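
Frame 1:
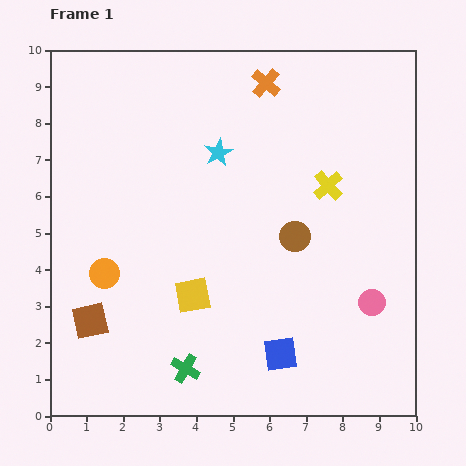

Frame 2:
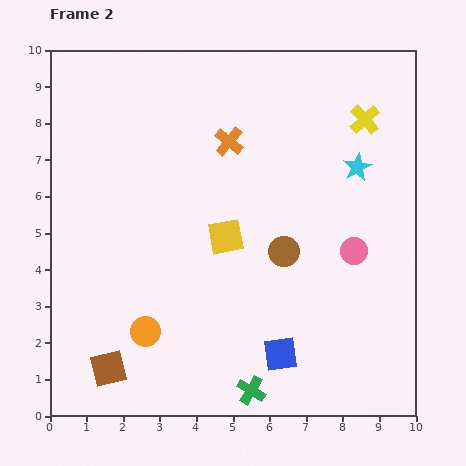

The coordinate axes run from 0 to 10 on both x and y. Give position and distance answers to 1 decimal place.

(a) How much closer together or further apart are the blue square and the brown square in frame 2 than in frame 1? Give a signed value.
-0.6

Distance in frame 1: 5.3. Distance in frame 2: 4.7.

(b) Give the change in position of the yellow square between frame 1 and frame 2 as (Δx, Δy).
(0.9, 1.6)

The yellow square was at (3.9, 3.3) in frame 1 and (4.8, 4.9) in frame 2.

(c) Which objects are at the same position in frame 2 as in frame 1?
the blue square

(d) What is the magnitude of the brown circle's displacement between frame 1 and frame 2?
0.5

The brown circle moved from (6.7, 4.9) to (6.4, 4.5), a distance of √(0.3² + 0.4²) ≈ 0.5.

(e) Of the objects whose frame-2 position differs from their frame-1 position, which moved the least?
the brown circle

(moved 0.5)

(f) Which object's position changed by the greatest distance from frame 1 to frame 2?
the cyan star

(moved 3.8; next 2.1)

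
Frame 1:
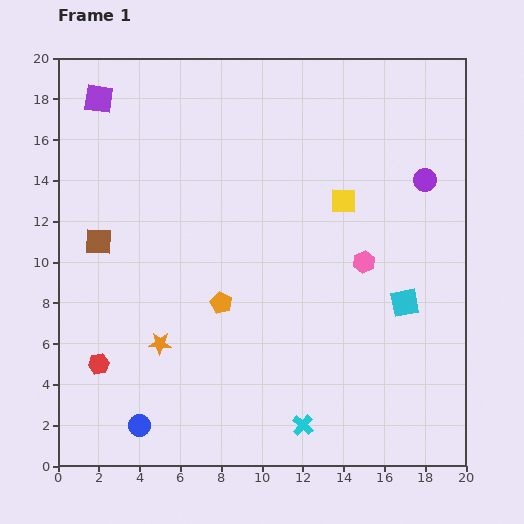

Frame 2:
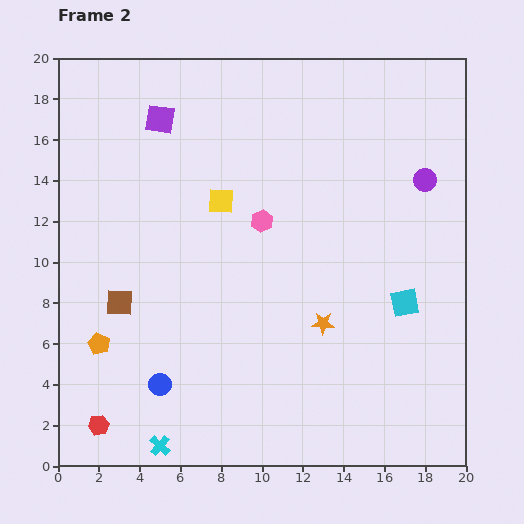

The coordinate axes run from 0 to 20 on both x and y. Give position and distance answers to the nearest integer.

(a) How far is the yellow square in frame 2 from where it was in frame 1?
6

The yellow square moved from (14, 13) to (8, 13), a distance of √(6² + 0²) ≈ 6.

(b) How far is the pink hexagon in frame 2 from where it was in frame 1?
5

The pink hexagon moved from (15, 10) to (10, 12), a distance of √(5² + 2²) ≈ 5.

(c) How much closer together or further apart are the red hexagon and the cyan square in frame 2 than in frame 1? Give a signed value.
+1

Distance in frame 1: 15. Distance in frame 2: 16.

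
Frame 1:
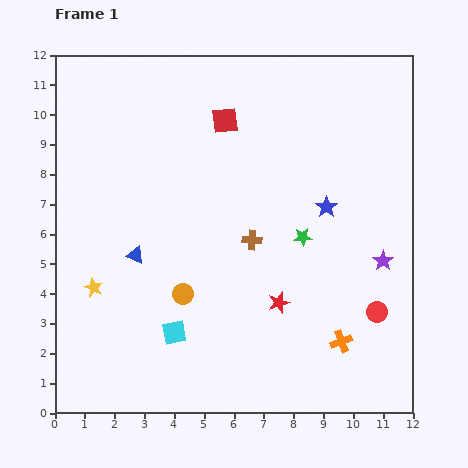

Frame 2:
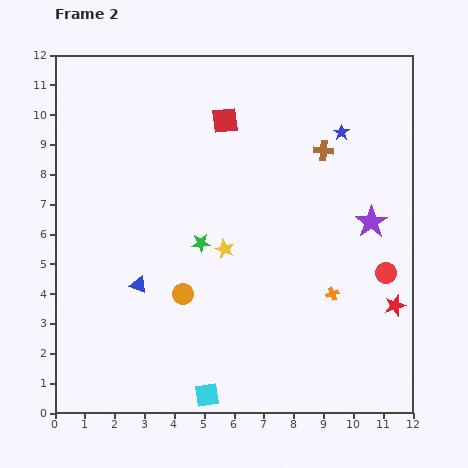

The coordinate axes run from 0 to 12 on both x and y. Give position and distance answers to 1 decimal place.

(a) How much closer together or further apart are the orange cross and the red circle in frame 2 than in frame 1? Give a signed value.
+0.3

Distance in frame 1: 1.6. Distance in frame 2: 1.9.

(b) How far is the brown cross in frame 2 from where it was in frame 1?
3.8

The brown cross moved from (6.6, 5.8) to (9.0, 8.8), a distance of √(2.4² + 3.0²) ≈ 3.8.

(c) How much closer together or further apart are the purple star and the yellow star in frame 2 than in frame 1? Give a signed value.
-4.7

Distance in frame 1: 9.7. Distance in frame 2: 5.0.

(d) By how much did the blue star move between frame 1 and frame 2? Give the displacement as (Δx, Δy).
(0.5, 2.5)

The blue star was at (9.1, 6.9) in frame 1 and (9.6, 9.4) in frame 2.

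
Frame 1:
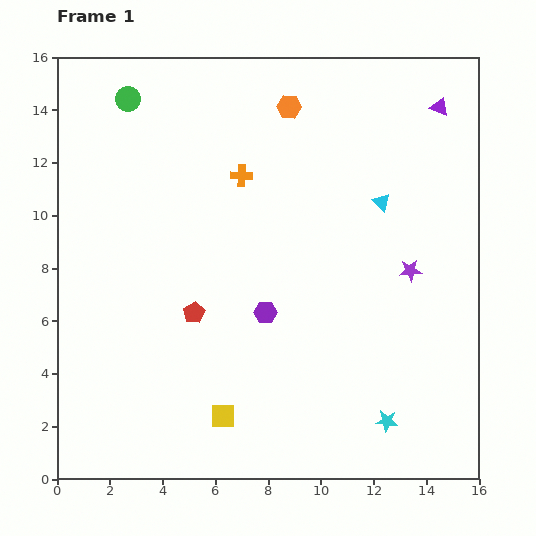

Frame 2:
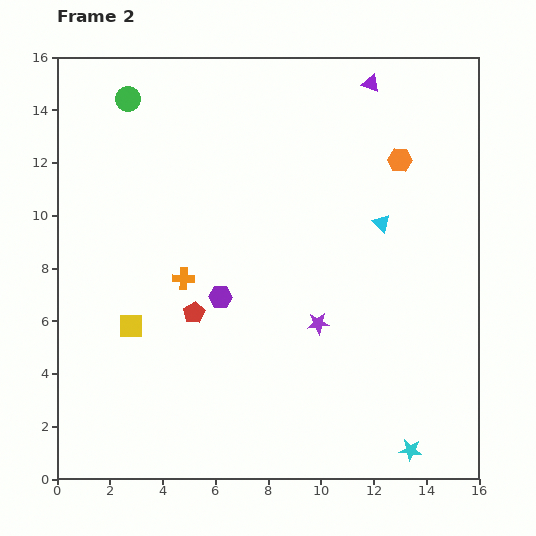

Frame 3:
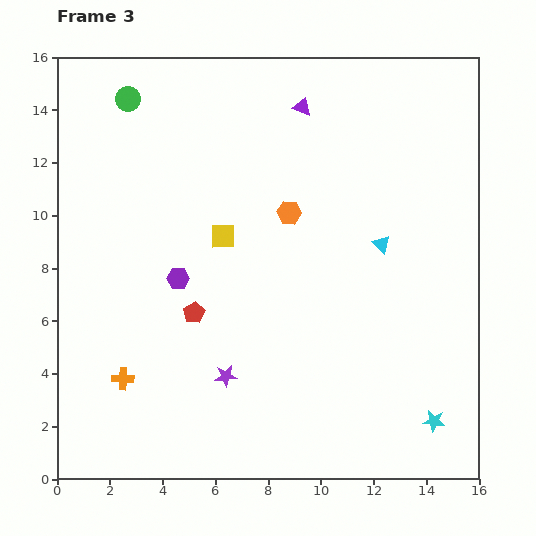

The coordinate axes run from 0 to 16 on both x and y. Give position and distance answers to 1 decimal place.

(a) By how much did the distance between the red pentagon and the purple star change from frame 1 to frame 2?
-3.7

Distance in frame 1: 8.4. Distance in frame 2: 4.7.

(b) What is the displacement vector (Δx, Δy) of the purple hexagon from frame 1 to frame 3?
(-3.3, 1.3)

The purple hexagon was at (7.9, 6.3) in frame 1 and (4.6, 7.6) in frame 3.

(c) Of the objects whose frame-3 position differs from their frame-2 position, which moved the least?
the cyan triangle

(moved 0.8)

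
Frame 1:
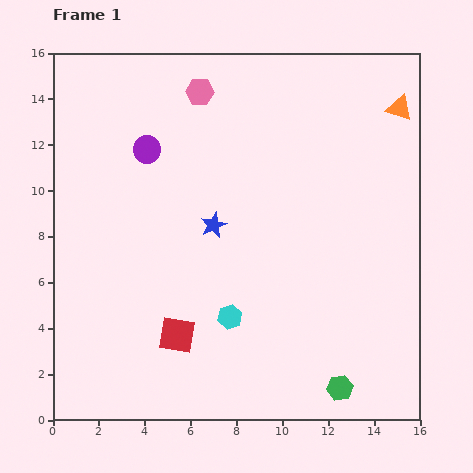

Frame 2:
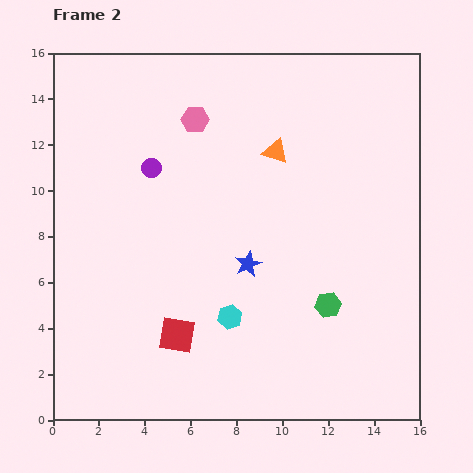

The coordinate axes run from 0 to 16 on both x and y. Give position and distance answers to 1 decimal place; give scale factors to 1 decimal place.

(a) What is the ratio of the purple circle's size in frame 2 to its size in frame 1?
0.7×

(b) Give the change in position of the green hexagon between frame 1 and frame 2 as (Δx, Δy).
(-0.5, 3.6)

The green hexagon was at (12.5, 1.4) in frame 1 and (12.0, 5.0) in frame 2.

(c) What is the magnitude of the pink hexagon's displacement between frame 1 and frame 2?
1.2

The pink hexagon moved from (6.4, 14.3) to (6.2, 13.1), a distance of √(0.2² + 1.2²) ≈ 1.2.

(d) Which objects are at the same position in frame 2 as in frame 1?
the red square, the cyan hexagon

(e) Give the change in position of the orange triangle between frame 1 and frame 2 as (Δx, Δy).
(-5.4, -1.9)

The orange triangle was at (15.1, 13.6) in frame 1 and (9.7, 11.7) in frame 2.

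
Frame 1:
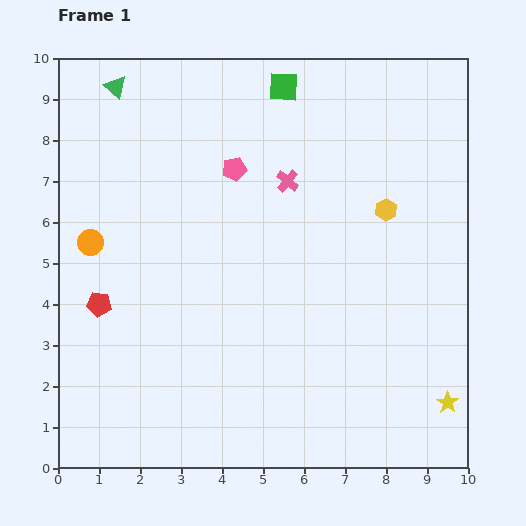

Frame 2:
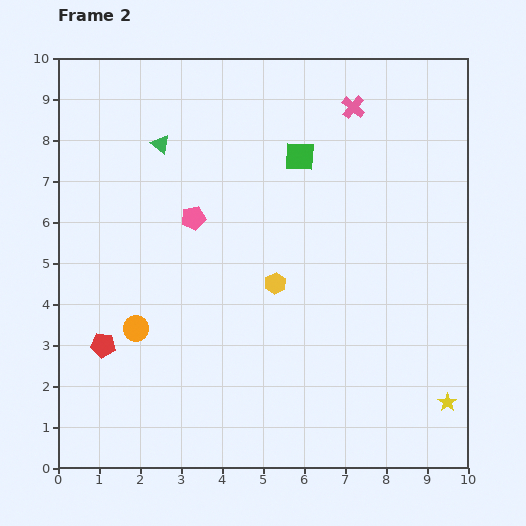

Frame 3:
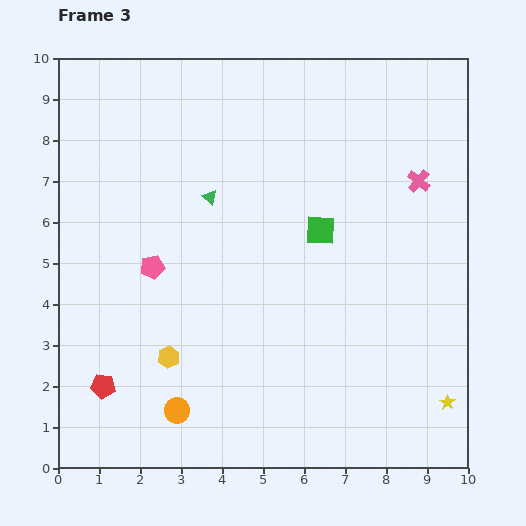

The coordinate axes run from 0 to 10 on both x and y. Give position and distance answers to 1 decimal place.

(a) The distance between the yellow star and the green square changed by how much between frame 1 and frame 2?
-1.7

Distance in frame 1: 8.7. Distance in frame 2: 7.0.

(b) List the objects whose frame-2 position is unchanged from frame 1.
the yellow star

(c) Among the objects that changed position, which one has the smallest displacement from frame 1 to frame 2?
the red pentagon

(moved 1.0)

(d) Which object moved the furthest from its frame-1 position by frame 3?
the yellow hexagon

(moved 6.4; next 4.6)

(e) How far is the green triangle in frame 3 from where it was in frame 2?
1.8

The green triangle moved from (2.5, 7.9) to (3.7, 6.6), a distance of √(1.2² + 1.3²) ≈ 1.8.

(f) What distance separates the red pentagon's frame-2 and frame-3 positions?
1.0

The red pentagon moved from (1.1, 3.0) to (1.1, 2.0), a distance of √(0.0² + 1.0²) ≈ 1.0.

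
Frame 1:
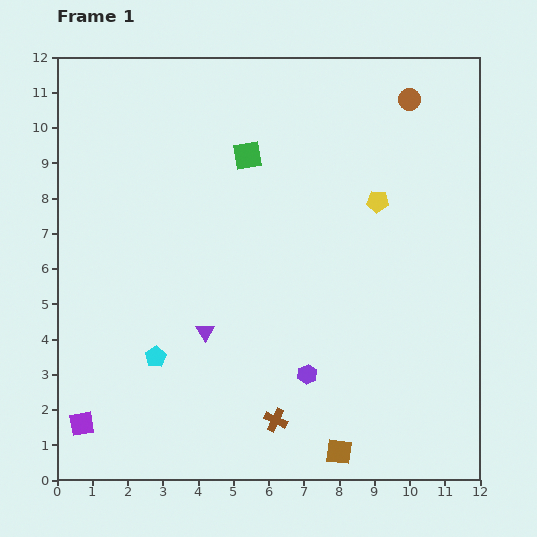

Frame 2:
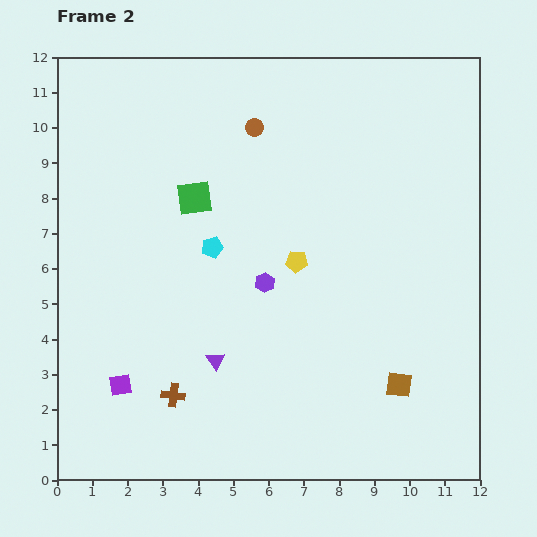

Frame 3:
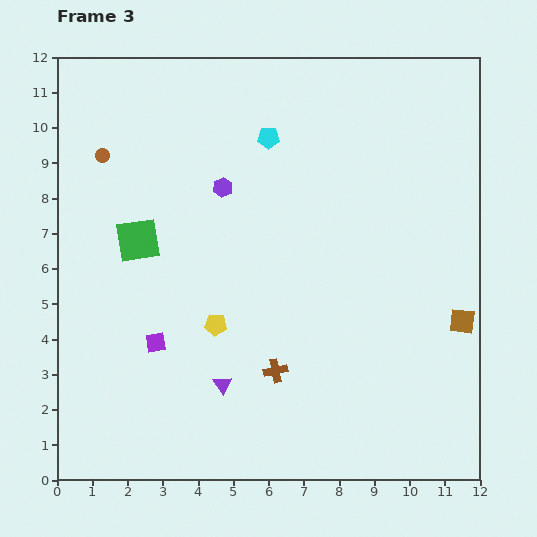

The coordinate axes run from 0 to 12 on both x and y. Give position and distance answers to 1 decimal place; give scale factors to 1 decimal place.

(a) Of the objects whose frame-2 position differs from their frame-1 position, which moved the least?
the purple triangle

(moved 0.9)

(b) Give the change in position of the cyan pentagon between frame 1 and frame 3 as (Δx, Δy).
(3.2, 6.2)

The cyan pentagon was at (2.8, 3.5) in frame 1 and (6.0, 9.7) in frame 3.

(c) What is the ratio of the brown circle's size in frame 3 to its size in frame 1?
0.6×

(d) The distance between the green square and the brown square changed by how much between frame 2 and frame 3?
+1.6

Distance in frame 2: 7.9. Distance in frame 3: 9.5.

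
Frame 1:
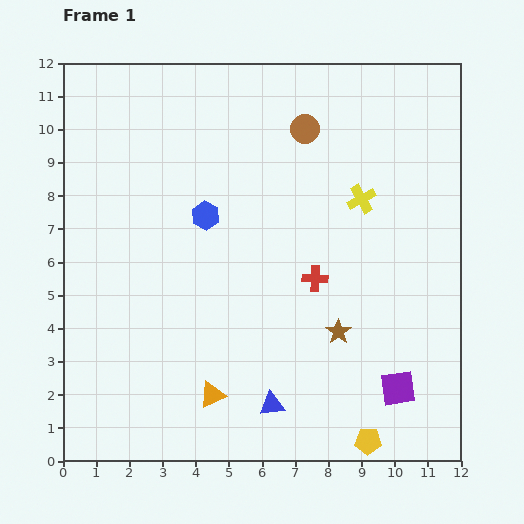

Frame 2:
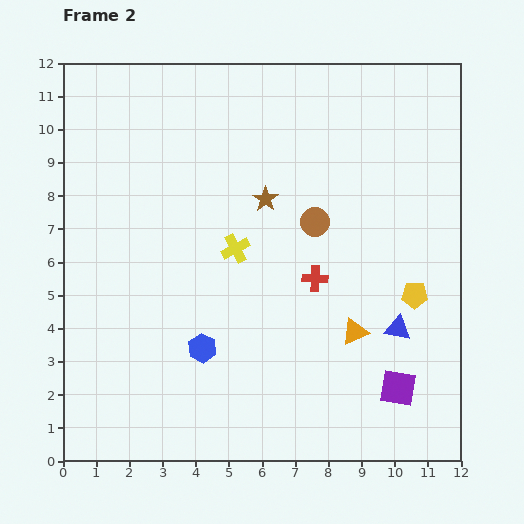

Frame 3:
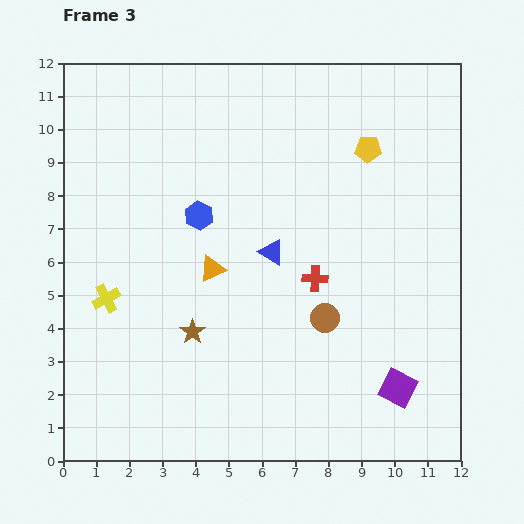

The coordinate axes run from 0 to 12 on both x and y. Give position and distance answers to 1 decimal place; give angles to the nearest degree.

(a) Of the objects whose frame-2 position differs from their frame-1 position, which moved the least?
the brown circle

(moved 2.8)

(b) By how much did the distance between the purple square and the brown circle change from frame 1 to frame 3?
-5.3

Distance in frame 1: 8.3. Distance in frame 3: 3.0.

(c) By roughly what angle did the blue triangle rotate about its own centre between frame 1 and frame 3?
38° clockwise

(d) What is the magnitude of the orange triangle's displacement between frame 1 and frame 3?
3.8

The orange triangle moved from (4.5, 2.0) to (4.5, 5.8), a distance of √(0.0² + 3.8²) ≈ 3.8.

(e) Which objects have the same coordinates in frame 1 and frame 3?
the purple square, the red cross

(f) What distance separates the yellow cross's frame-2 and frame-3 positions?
4.2

The yellow cross moved from (5.2, 6.4) to (1.3, 4.9), a distance of √(3.9² + 1.5²) ≈ 4.2.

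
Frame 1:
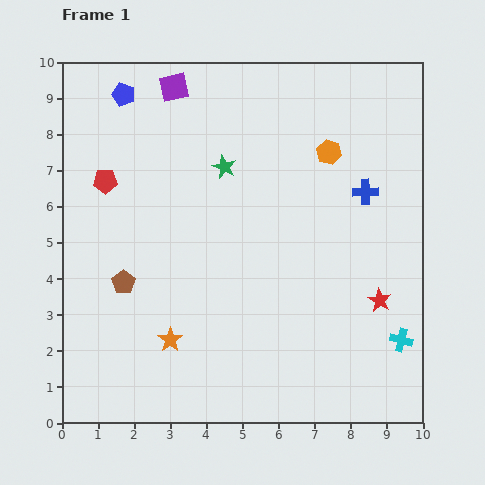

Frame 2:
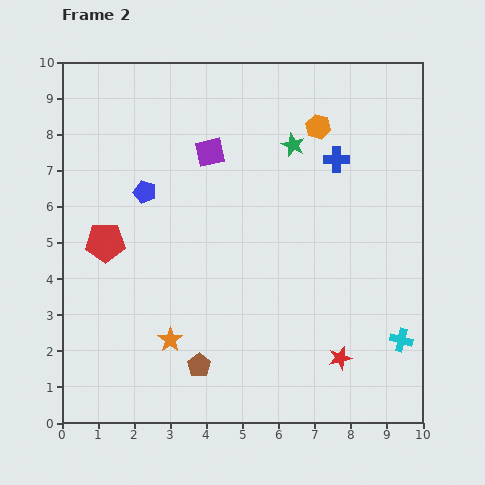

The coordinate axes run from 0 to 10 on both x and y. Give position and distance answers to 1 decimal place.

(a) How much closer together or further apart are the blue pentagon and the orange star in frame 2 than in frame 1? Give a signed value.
-2.7

Distance in frame 1: 6.9. Distance in frame 2: 4.2.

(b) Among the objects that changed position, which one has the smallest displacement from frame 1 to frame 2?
the orange hexagon

(moved 0.8)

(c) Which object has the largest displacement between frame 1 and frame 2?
the brown pentagon

(moved 3.1; next 2.8)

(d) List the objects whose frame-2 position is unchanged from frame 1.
the orange star, the cyan cross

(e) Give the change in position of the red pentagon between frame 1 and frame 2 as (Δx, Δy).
(0.0, -1.7)

The red pentagon was at (1.2, 6.7) in frame 1 and (1.2, 5.0) in frame 2.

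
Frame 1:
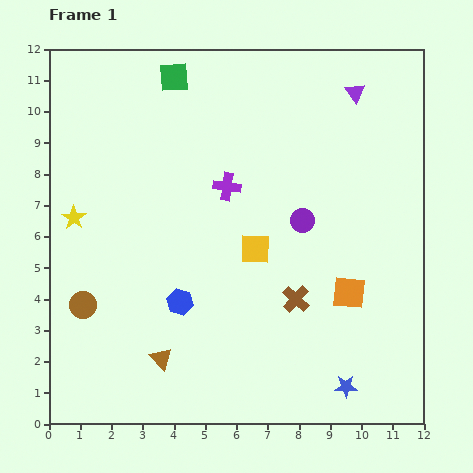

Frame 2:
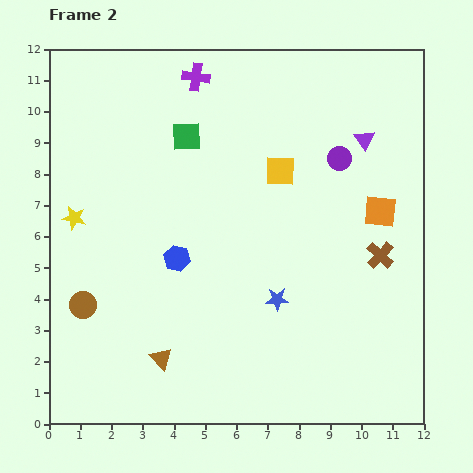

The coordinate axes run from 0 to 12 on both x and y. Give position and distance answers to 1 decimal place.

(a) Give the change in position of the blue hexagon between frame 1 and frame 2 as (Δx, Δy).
(-0.1, 1.4)

The blue hexagon was at (4.2, 3.9) in frame 1 and (4.1, 5.3) in frame 2.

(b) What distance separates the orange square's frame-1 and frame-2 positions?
2.8

The orange square moved from (9.6, 4.2) to (10.6, 6.8), a distance of √(1.0² + 2.6²) ≈ 2.8.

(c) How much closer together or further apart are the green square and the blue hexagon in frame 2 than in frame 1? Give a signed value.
-3.3

Distance in frame 1: 7.2. Distance in frame 2: 3.9.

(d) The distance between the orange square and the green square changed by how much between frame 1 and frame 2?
-2.3

Distance in frame 1: 8.9. Distance in frame 2: 6.6.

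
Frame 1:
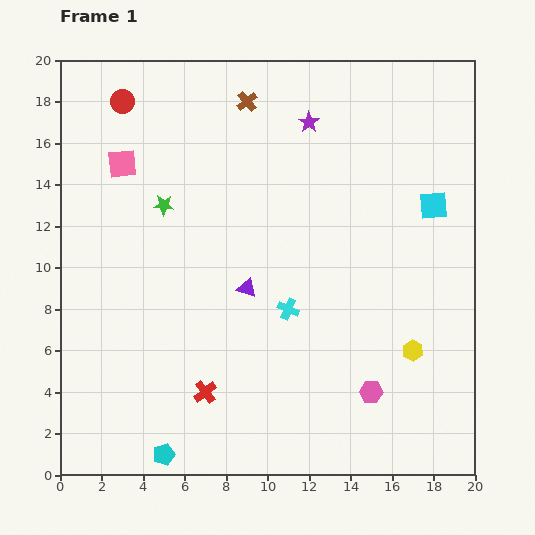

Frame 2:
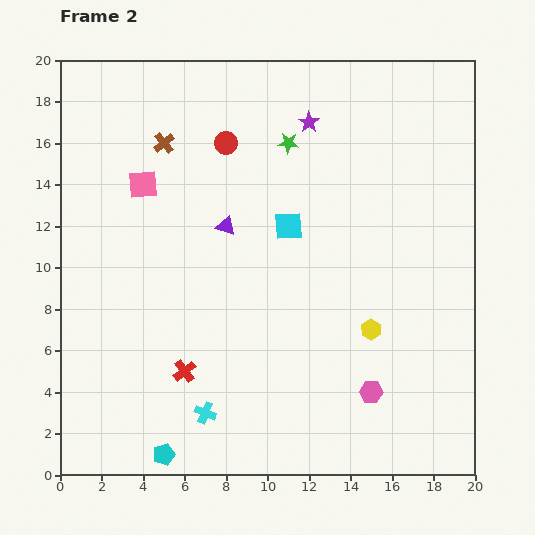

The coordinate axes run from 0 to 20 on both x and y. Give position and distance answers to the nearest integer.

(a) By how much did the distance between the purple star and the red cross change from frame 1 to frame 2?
-1

Distance in frame 1: 14. Distance in frame 2: 13.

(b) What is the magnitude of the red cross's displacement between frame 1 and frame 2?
1

The red cross moved from (7, 4) to (6, 5), a distance of √(1² + 1²) ≈ 1.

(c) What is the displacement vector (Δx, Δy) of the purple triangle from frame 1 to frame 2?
(-1, 3)

The purple triangle was at (9, 9) in frame 1 and (8, 12) in frame 2.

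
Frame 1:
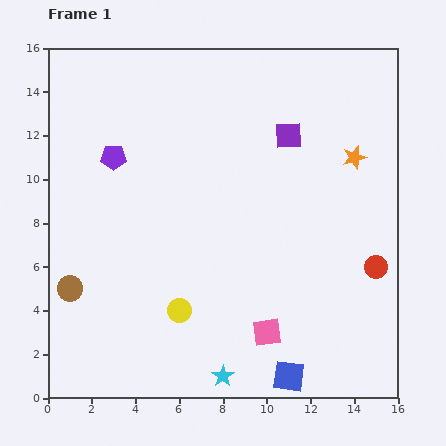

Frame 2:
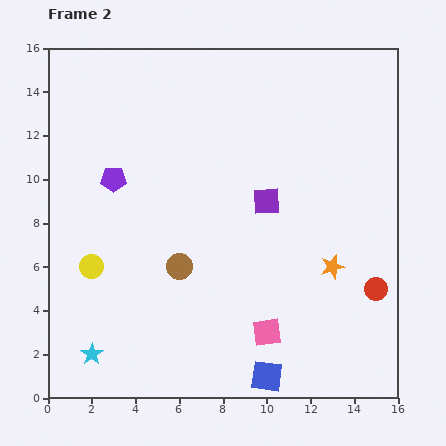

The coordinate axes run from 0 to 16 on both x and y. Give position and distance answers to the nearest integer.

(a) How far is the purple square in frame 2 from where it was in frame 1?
3

The purple square moved from (11, 12) to (10, 9), a distance of √(1² + 3²) ≈ 3.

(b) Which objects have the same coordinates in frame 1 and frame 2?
the pink square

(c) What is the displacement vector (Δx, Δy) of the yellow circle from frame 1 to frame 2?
(-4, 2)

The yellow circle was at (6, 4) in frame 1 and (2, 6) in frame 2.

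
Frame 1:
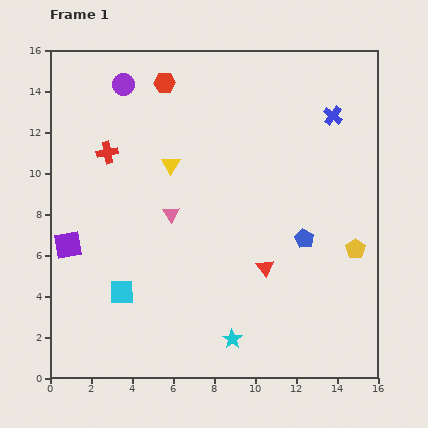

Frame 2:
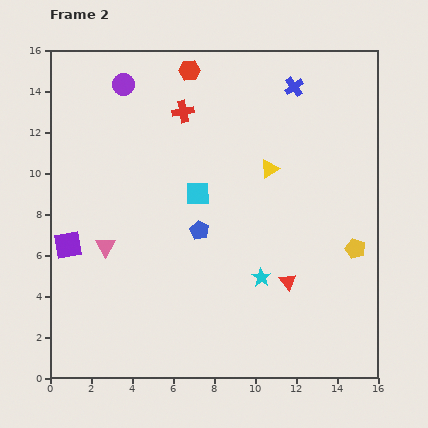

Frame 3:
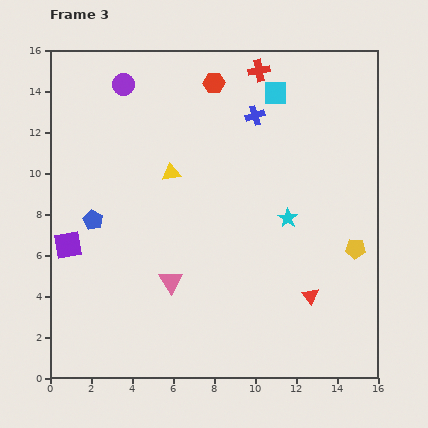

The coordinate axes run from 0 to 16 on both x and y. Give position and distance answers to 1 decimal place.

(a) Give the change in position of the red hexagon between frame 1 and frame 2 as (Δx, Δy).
(1.2, 0.6)

The red hexagon was at (5.6, 14.4) in frame 1 and (6.8, 15.0) in frame 2.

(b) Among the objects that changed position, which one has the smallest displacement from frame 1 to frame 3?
the yellow triangle

(moved 0.4)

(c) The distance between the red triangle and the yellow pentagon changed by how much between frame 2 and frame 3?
-0.5

Distance in frame 2: 3.7. Distance in frame 3: 3.2.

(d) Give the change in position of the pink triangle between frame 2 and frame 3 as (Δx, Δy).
(3.2, -1.7)

The pink triangle was at (2.7, 6.4) in frame 2 and (5.9, 4.7) in frame 3.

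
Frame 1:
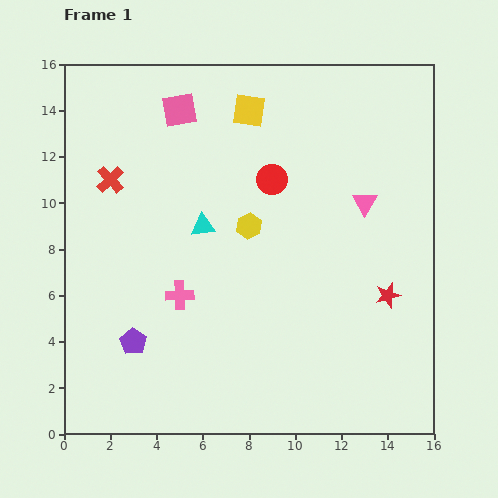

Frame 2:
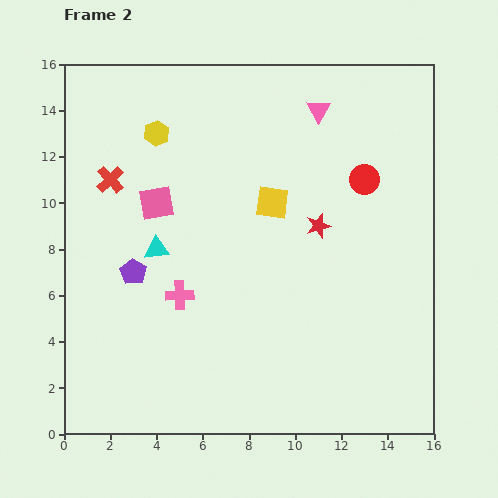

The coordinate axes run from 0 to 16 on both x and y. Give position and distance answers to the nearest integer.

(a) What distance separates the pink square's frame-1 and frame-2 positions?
4

The pink square moved from (5, 14) to (4, 10), a distance of √(1² + 4²) ≈ 4.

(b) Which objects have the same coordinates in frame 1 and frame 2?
the red cross, the pink cross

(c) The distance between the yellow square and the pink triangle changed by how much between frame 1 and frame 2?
-2

Distance in frame 1: 6. Distance in frame 2: 4.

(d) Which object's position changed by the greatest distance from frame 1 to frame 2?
the yellow hexagon

(moved 6; next 4)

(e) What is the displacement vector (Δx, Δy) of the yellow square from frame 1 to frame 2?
(1, -4)

The yellow square was at (8, 14) in frame 1 and (9, 10) in frame 2.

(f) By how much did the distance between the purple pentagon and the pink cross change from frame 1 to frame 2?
-1

Distance in frame 1: 3. Distance in frame 2: 2.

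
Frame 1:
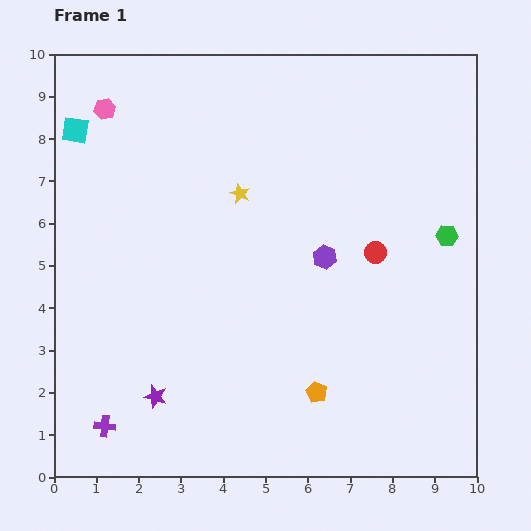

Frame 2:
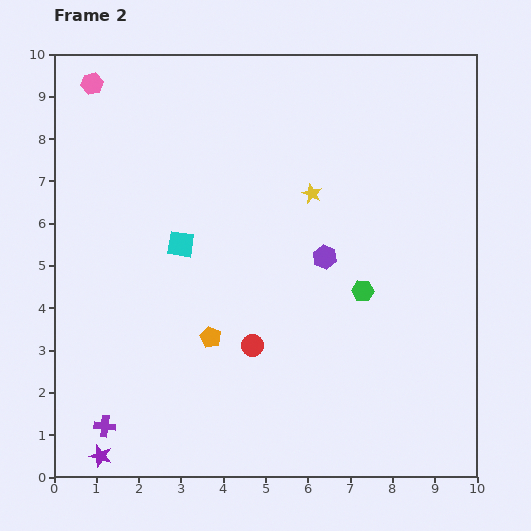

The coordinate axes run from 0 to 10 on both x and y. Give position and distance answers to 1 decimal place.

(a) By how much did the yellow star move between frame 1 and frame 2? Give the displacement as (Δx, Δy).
(1.7, 0.0)

The yellow star was at (4.4, 6.7) in frame 1 and (6.1, 6.7) in frame 2.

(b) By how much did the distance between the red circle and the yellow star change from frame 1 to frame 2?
+0.4

Distance in frame 1: 3.5. Distance in frame 2: 3.9.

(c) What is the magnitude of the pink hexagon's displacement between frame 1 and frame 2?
0.7

The pink hexagon moved from (1.2, 8.7) to (0.9, 9.3), a distance of √(0.3² + 0.6²) ≈ 0.7.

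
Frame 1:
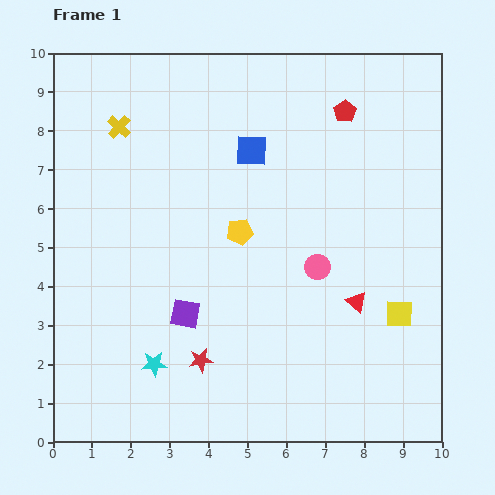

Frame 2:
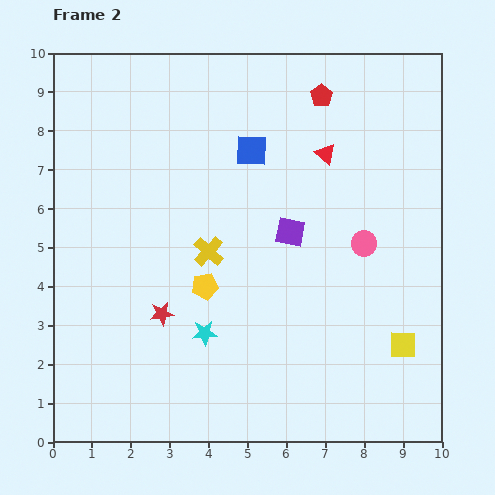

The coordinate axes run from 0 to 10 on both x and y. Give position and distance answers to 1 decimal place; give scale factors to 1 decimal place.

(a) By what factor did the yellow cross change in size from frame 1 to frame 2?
1.3×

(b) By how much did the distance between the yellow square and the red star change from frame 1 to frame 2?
+1.1

Distance in frame 1: 5.2. Distance in frame 2: 6.3.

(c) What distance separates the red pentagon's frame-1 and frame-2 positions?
0.7

The red pentagon moved from (7.5, 8.5) to (6.9, 8.9), a distance of √(0.6² + 0.4²) ≈ 0.7.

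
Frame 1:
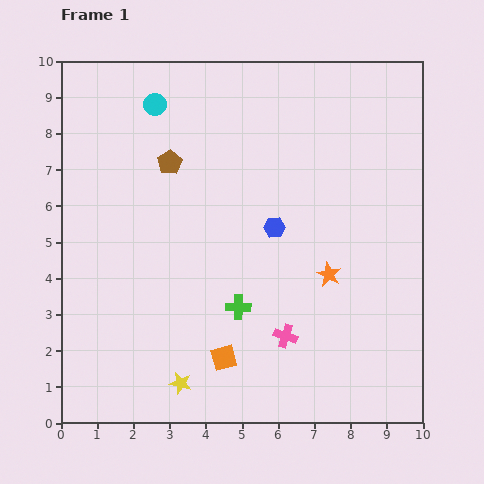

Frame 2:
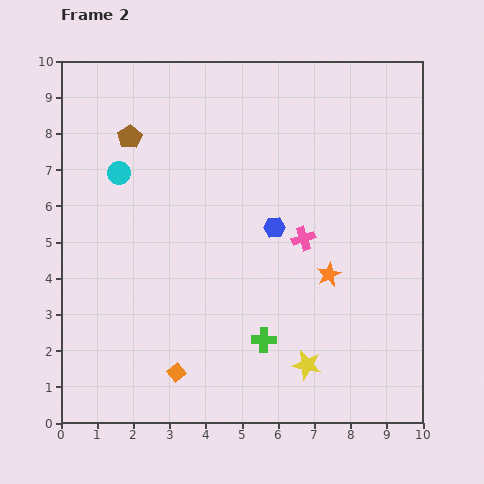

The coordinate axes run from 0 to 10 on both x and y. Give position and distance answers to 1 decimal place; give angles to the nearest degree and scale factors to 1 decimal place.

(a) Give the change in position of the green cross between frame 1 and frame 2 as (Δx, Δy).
(0.7, -0.9)

The green cross was at (4.9, 3.2) in frame 1 and (5.6, 2.3) in frame 2.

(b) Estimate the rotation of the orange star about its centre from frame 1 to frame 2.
18° clockwise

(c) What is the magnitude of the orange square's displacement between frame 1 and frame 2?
1.4

The orange square moved from (4.5, 1.8) to (3.2, 1.4), a distance of √(1.3² + 0.4²) ≈ 1.4.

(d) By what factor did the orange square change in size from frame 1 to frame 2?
0.7×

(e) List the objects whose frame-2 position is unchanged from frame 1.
the blue hexagon, the orange star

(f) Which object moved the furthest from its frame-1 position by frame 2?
the yellow star

(moved 3.5; next 2.7)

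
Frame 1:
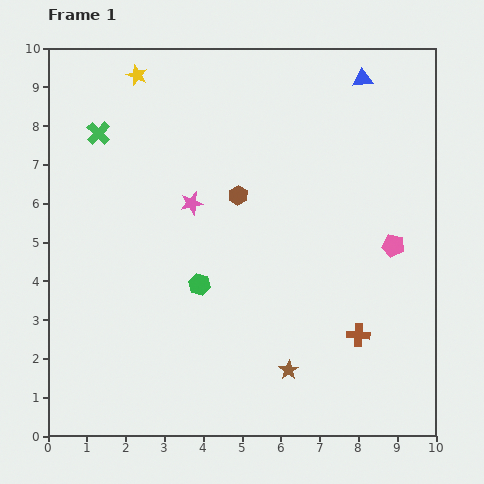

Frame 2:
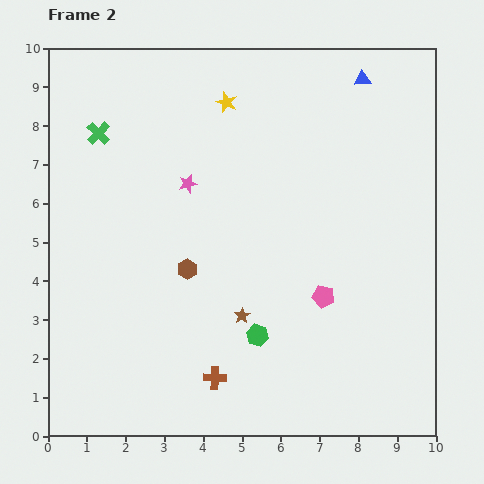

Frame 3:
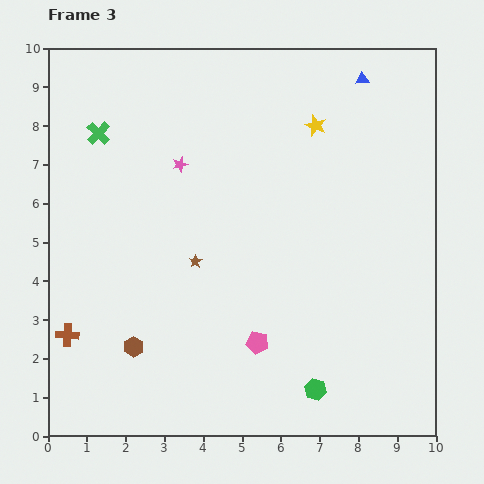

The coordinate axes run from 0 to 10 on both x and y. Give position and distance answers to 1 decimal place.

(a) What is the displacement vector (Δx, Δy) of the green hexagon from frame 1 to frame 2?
(1.5, -1.3)

The green hexagon was at (3.9, 3.9) in frame 1 and (5.4, 2.6) in frame 2.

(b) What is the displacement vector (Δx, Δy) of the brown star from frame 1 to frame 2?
(-1.2, 1.4)

The brown star was at (6.2, 1.7) in frame 1 and (5.0, 3.1) in frame 2.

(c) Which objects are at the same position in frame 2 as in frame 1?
the green cross, the blue triangle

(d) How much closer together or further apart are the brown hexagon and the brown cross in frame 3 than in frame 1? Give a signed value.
-3.1

Distance in frame 1: 4.8. Distance in frame 3: 1.7.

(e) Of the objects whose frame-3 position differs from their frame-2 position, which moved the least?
the pink star

(moved 0.5)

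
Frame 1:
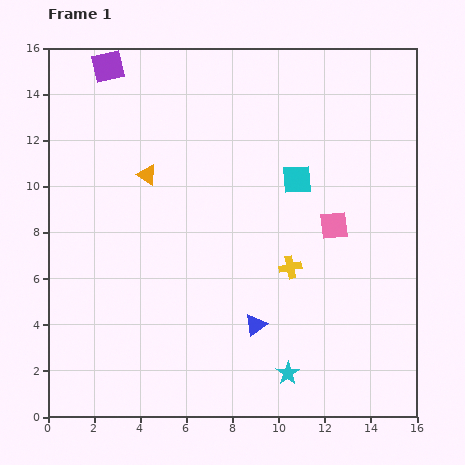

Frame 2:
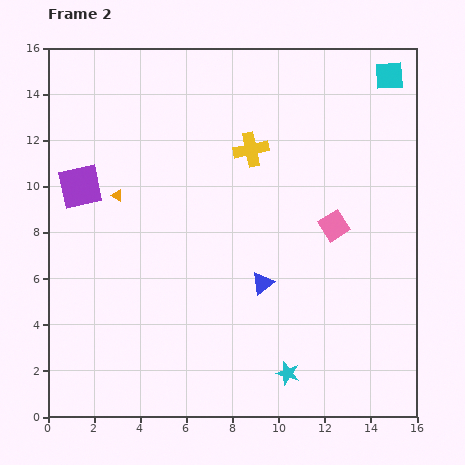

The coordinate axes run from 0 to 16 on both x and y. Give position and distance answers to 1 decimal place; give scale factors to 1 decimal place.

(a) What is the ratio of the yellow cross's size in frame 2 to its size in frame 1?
1.5×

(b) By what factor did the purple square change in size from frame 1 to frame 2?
1.3×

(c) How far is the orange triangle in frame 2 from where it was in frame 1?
1.6

The orange triangle moved from (4.3, 10.5) to (3.0, 9.6), a distance of √(1.3² + 0.9²) ≈ 1.6.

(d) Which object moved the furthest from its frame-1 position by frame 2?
the cyan square

(moved 6.0; next 5.4)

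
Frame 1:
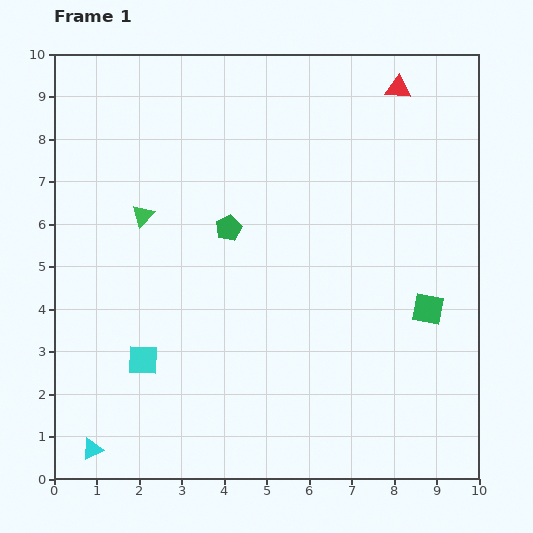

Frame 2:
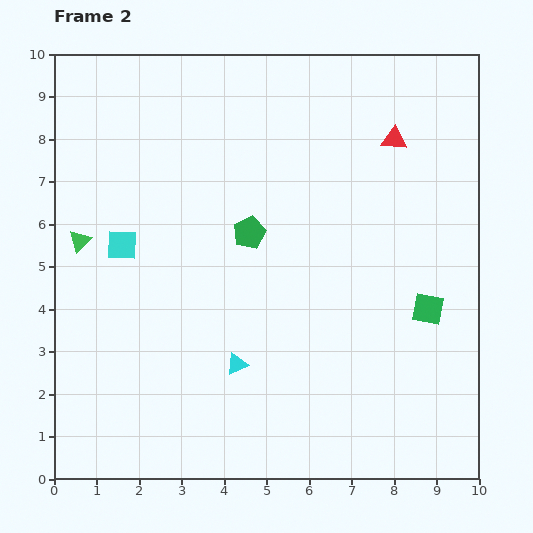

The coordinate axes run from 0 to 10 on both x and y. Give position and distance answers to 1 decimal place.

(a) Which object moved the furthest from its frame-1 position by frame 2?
the cyan triangle

(moved 3.9; next 2.7)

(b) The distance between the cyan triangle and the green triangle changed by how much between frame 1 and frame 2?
-0.9

Distance in frame 1: 5.6. Distance in frame 2: 4.7.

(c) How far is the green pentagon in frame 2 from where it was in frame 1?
0.5

The green pentagon moved from (4.1, 5.9) to (4.6, 5.8), a distance of √(0.5² + 0.1²) ≈ 0.5.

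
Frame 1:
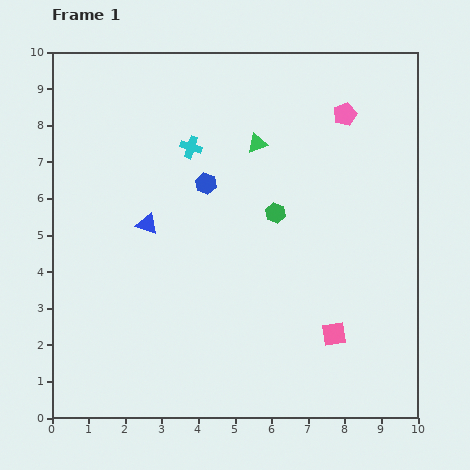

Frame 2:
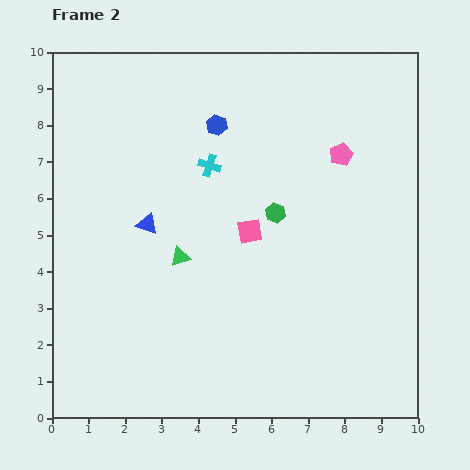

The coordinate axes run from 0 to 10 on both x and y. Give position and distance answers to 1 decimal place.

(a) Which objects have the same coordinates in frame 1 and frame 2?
the blue triangle, the green hexagon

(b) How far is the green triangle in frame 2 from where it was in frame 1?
3.7

The green triangle moved from (5.6, 7.5) to (3.5, 4.4), a distance of √(2.1² + 3.1²) ≈ 3.7.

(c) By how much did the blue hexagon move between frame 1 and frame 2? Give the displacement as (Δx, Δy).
(0.3, 1.6)

The blue hexagon was at (4.2, 6.4) in frame 1 and (4.5, 8.0) in frame 2.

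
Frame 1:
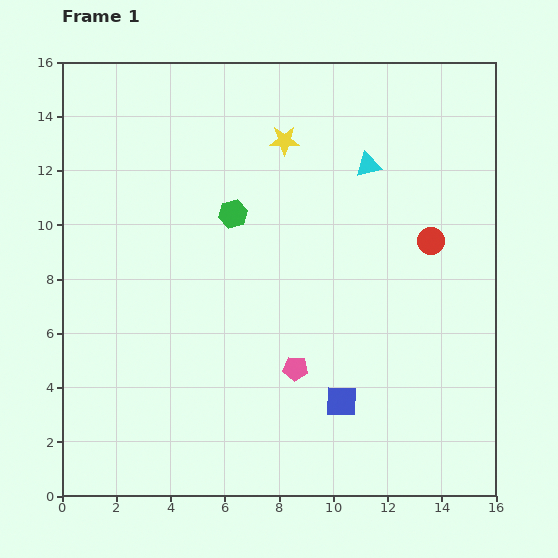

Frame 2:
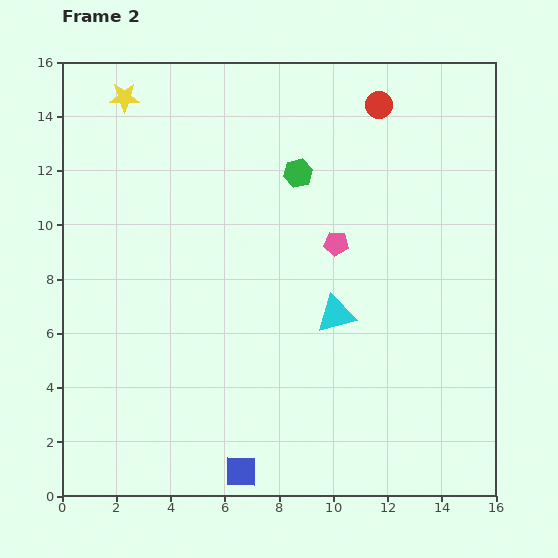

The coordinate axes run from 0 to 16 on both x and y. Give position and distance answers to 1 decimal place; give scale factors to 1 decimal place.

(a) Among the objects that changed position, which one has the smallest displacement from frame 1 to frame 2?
the green hexagon

(moved 2.8)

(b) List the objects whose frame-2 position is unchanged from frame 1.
none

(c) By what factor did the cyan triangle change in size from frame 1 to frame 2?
1.5×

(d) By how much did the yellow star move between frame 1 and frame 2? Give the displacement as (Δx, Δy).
(-5.9, 1.6)

The yellow star was at (8.2, 13.1) in frame 1 and (2.3, 14.7) in frame 2.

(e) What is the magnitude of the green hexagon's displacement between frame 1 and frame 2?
2.8

The green hexagon moved from (6.3, 10.4) to (8.7, 11.9), a distance of √(2.4² + 1.5²) ≈ 2.8.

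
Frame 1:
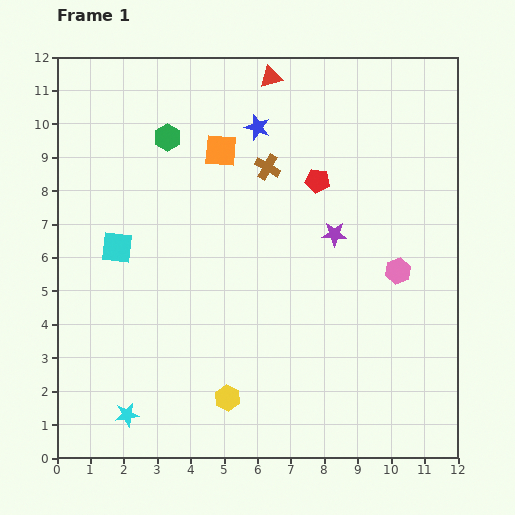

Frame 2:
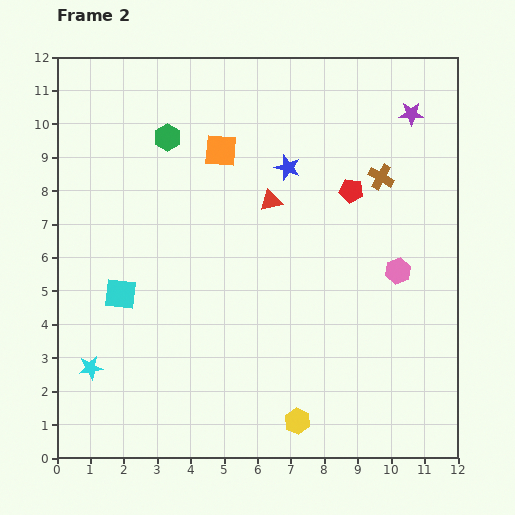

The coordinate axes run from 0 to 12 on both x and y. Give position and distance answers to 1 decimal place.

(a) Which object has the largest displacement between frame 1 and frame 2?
the purple star

(moved 4.3; next 3.7)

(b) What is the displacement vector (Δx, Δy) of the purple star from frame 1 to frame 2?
(2.3, 3.6)

The purple star was at (8.3, 6.7) in frame 1 and (10.6, 10.3) in frame 2.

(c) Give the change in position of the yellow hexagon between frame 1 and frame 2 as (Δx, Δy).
(2.1, -0.7)

The yellow hexagon was at (5.1, 1.8) in frame 1 and (7.2, 1.1) in frame 2.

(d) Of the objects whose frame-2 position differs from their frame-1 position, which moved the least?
the red pentagon

(moved 1.0)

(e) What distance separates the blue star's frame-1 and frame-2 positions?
1.5

The blue star moved from (6.0, 9.9) to (6.9, 8.7), a distance of √(0.9² + 1.2²) ≈ 1.5.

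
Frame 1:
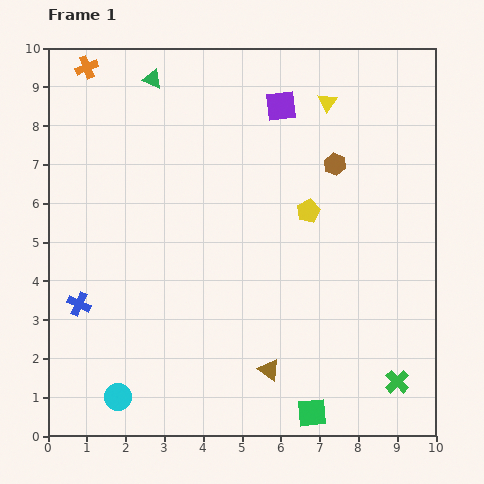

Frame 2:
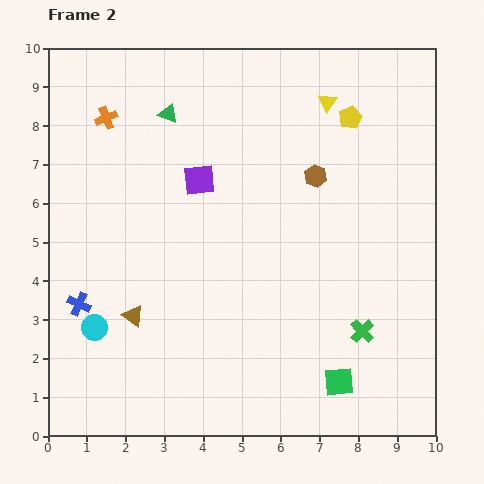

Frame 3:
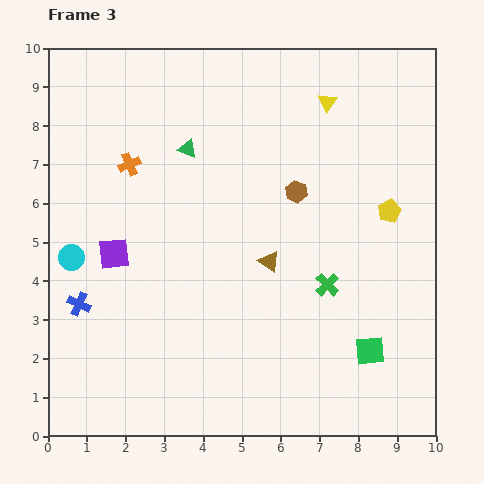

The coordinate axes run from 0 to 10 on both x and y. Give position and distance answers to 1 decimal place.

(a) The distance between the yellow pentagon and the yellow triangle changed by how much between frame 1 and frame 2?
-2.1

Distance in frame 1: 2.8. Distance in frame 2: 0.7.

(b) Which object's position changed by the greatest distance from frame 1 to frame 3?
the purple square

(moved 5.7; next 3.8)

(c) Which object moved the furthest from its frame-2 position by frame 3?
the brown triangle

(moved 3.8; next 2.9)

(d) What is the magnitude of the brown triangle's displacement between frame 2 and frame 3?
3.8

The brown triangle moved from (2.2, 3.1) to (5.7, 4.5), a distance of √(3.5² + 1.4²) ≈ 3.8.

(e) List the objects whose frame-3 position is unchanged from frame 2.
the yellow triangle, the blue cross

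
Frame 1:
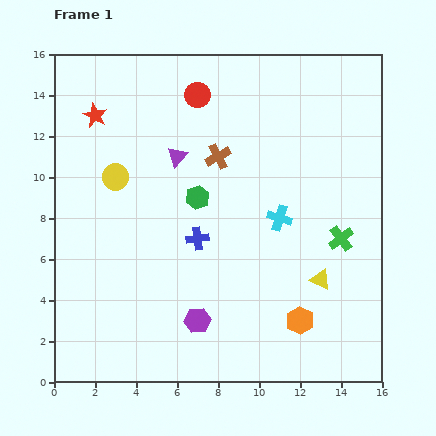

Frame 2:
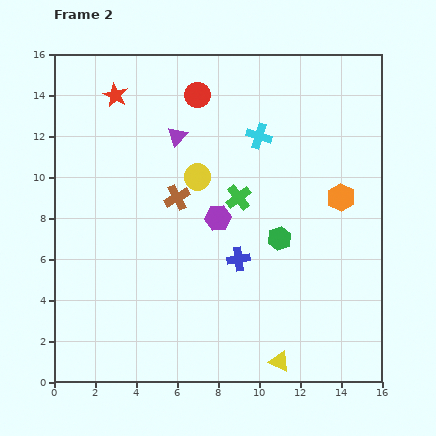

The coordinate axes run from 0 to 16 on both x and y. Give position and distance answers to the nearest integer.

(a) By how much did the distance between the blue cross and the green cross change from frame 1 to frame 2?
-4

Distance in frame 1: 7. Distance in frame 2: 3.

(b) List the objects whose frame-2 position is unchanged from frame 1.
the red circle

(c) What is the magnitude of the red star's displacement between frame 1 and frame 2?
1

The red star moved from (2, 13) to (3, 14), a distance of √(1² + 1²) ≈ 1.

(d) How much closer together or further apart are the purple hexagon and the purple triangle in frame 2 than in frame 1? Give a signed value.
-4

Distance in frame 1: 8. Distance in frame 2: 4.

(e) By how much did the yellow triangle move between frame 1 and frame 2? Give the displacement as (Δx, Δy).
(-2, -4)

The yellow triangle was at (13, 5) in frame 1 and (11, 1) in frame 2.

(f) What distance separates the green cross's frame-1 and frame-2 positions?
5

The green cross moved from (14, 7) to (9, 9), a distance of √(5² + 2²) ≈ 5.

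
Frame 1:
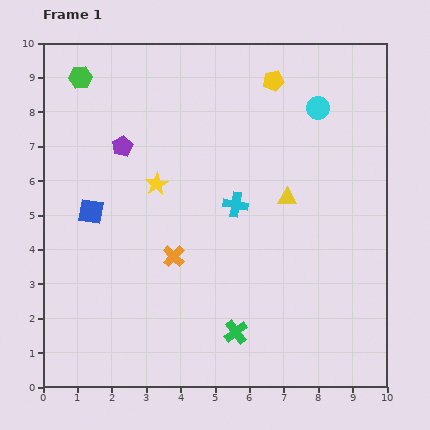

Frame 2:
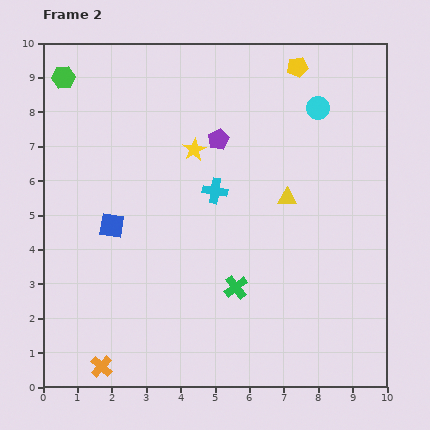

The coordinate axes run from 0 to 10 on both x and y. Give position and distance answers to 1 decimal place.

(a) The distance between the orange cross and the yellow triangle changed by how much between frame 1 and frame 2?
+3.6

Distance in frame 1: 3.7. Distance in frame 2: 7.3.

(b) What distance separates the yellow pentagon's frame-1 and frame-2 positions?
0.8

The yellow pentagon moved from (6.7, 8.9) to (7.4, 9.3), a distance of √(0.7² + 0.4²) ≈ 0.8.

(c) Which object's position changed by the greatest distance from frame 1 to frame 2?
the orange cross

(moved 3.8; next 2.8)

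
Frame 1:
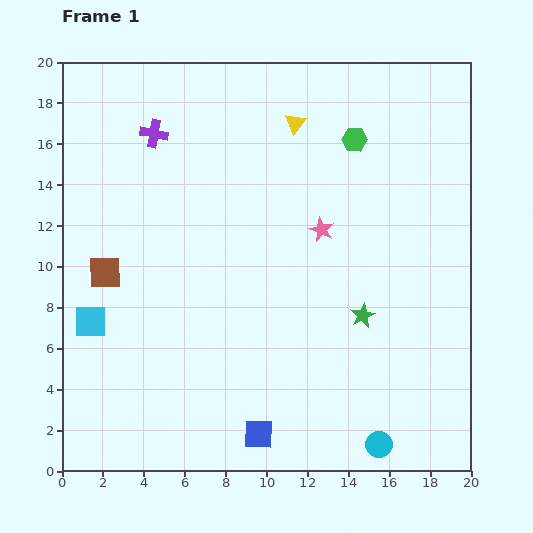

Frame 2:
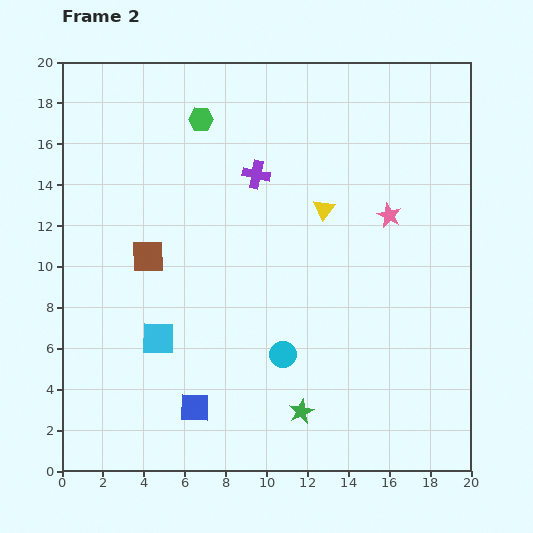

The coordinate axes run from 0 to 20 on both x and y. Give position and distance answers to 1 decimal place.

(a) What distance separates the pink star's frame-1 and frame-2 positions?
3.4

The pink star moved from (12.7, 11.8) to (16.0, 12.5), a distance of √(3.3² + 0.7²) ≈ 3.4.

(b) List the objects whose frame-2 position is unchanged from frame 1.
none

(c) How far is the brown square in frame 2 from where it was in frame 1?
2.2

The brown square moved from (2.1, 9.7) to (4.2, 10.5), a distance of √(2.1² + 0.8²) ≈ 2.2.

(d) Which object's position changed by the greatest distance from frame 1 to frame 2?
the green hexagon

(moved 7.6; next 6.4)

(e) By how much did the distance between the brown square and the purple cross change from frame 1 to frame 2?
-0.6

Distance in frame 1: 7.2. Distance in frame 2: 6.6.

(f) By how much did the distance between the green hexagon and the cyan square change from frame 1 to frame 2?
-4.8

Distance in frame 1: 15.7. Distance in frame 2: 10.9.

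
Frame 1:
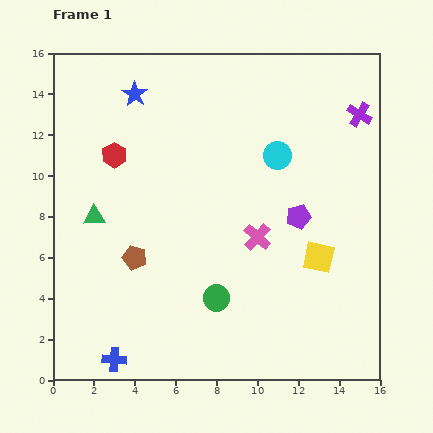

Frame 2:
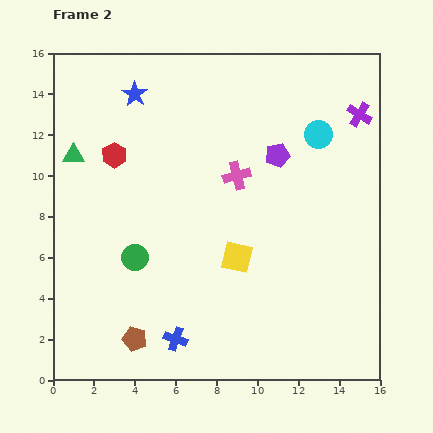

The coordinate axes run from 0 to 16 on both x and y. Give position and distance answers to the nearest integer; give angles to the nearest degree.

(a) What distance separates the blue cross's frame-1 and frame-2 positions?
3

The blue cross moved from (3, 1) to (6, 2), a distance of √(3² + 1²) ≈ 3.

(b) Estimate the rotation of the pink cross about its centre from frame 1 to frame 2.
32° clockwise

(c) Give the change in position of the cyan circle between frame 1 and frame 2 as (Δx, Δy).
(2, 1)

The cyan circle was at (11, 11) in frame 1 and (13, 12) in frame 2.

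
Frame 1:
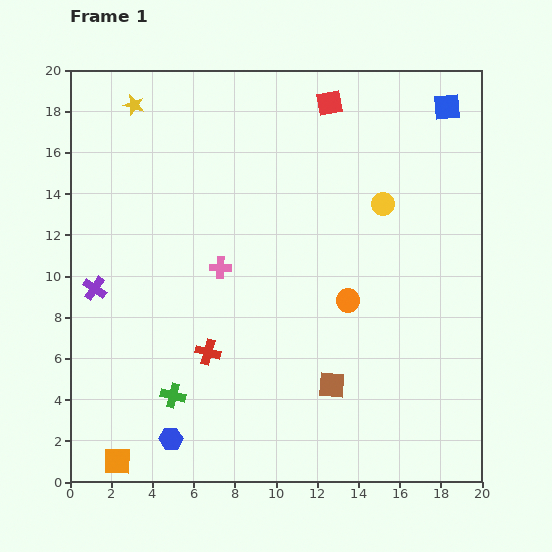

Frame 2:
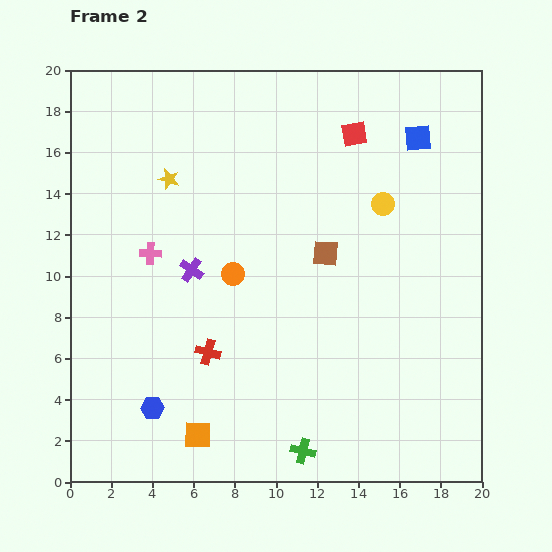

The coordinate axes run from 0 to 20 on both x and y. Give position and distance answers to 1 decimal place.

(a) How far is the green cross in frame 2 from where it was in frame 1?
6.9

The green cross moved from (5.0, 4.2) to (11.3, 1.5), a distance of √(6.3² + 2.7²) ≈ 6.9.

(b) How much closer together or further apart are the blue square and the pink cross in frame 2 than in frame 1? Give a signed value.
+0.7

Distance in frame 1: 13.5. Distance in frame 2: 14.2.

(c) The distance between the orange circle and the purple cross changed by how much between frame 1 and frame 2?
-10.3

Distance in frame 1: 12.3. Distance in frame 2: 2.0.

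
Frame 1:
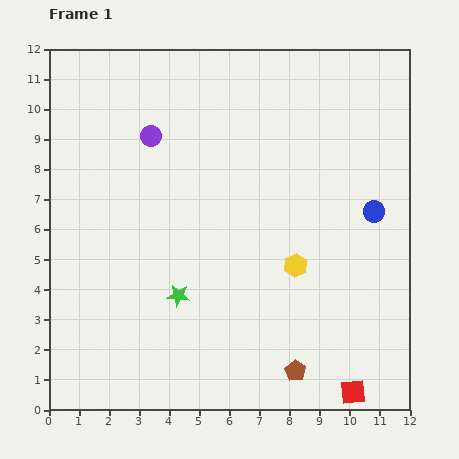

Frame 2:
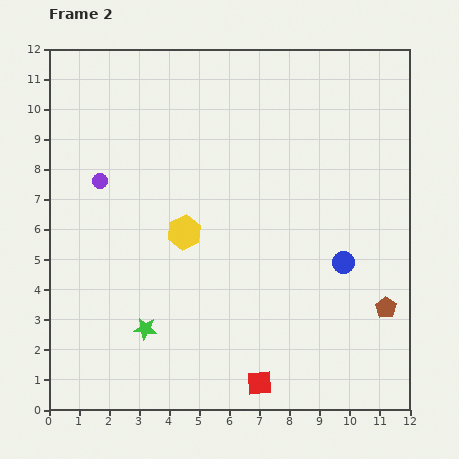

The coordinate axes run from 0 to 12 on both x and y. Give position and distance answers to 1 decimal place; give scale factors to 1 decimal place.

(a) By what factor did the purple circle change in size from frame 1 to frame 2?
0.7×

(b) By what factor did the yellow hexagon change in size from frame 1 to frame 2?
1.4×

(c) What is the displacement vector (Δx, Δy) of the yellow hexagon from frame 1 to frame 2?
(-3.7, 1.1)

The yellow hexagon was at (8.2, 4.8) in frame 1 and (4.5, 5.9) in frame 2.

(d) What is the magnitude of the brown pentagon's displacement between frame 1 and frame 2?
3.7

The brown pentagon moved from (8.2, 1.3) to (11.2, 3.4), a distance of √(3.0² + 2.1²) ≈ 3.7.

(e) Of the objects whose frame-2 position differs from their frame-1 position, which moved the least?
the green star

(moved 1.6)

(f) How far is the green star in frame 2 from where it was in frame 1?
1.6

The green star moved from (4.3, 3.8) to (3.2, 2.7), a distance of √(1.1² + 1.1²) ≈ 1.6.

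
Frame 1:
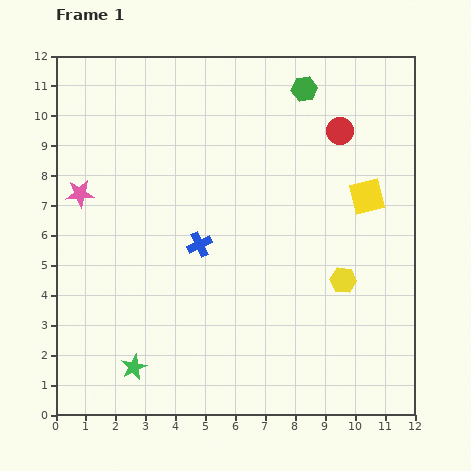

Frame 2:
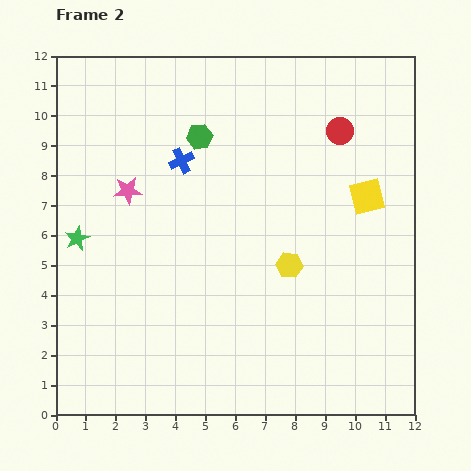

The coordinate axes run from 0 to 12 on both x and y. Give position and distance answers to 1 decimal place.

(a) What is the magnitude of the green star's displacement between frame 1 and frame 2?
4.7

The green star moved from (2.6, 1.6) to (0.7, 5.9), a distance of √(1.9² + 4.3²) ≈ 4.7.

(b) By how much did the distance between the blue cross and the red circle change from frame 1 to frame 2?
-0.6

Distance in frame 1: 6.0. Distance in frame 2: 5.4.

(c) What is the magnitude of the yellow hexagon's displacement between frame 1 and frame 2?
1.9

The yellow hexagon moved from (9.6, 4.5) to (7.8, 5.0), a distance of √(1.8² + 0.5²) ≈ 1.9.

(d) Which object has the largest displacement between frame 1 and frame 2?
the green star

(moved 4.7; next 3.8)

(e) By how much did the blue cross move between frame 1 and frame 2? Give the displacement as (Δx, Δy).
(-0.6, 2.8)

The blue cross was at (4.8, 5.7) in frame 1 and (4.2, 8.5) in frame 2.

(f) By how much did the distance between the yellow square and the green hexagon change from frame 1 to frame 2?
+1.7

Distance in frame 1: 4.2. Distance in frame 2: 5.9.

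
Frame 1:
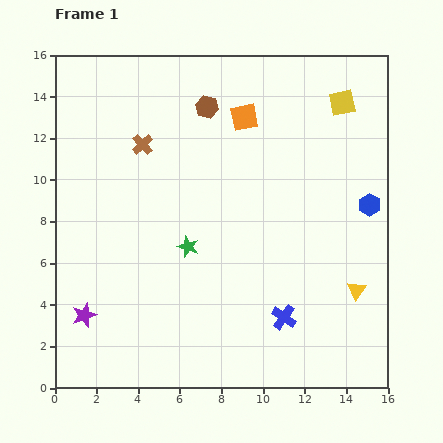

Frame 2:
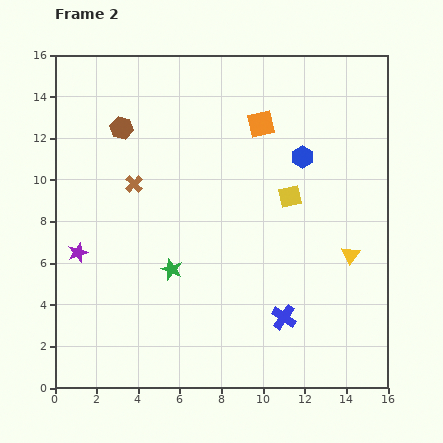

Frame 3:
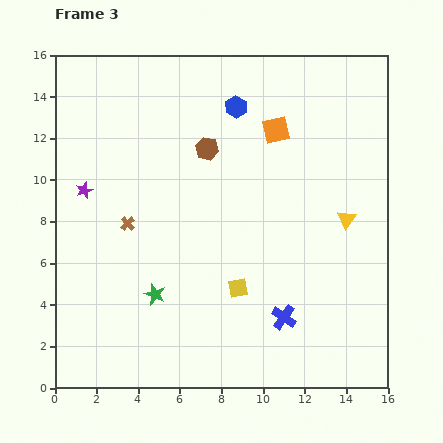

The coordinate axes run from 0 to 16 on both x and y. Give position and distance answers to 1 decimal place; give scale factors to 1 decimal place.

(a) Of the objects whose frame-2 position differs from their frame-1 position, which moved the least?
the orange square

(moved 0.9)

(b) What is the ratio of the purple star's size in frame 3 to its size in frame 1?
0.7×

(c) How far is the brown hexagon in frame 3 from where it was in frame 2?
4.2

The brown hexagon moved from (3.2, 12.5) to (7.3, 11.5), a distance of √(4.1² + 1.0²) ≈ 4.2.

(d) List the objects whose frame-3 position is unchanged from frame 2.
the blue cross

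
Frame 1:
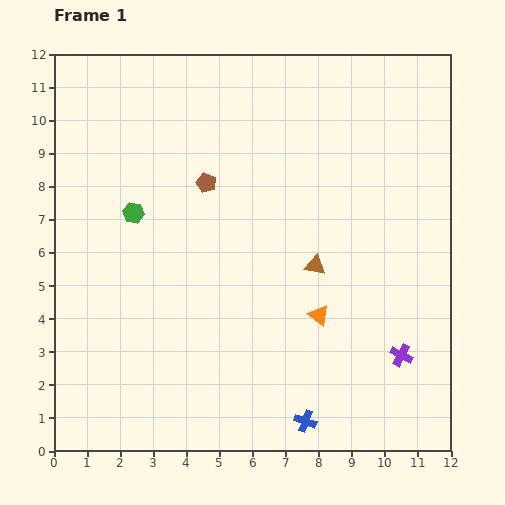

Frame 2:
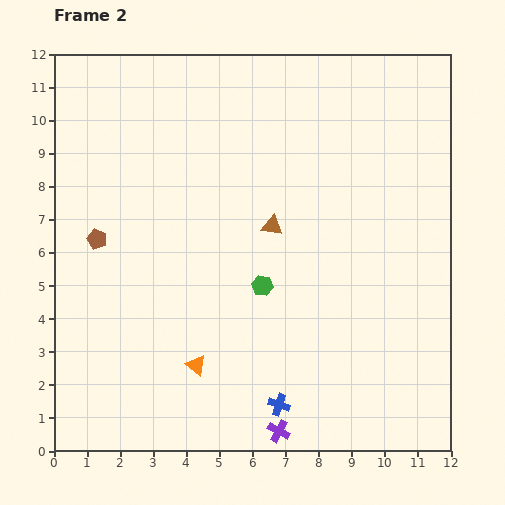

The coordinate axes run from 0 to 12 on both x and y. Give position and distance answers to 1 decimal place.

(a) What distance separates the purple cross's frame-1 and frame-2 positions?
4.4

The purple cross moved from (10.5, 2.9) to (6.8, 0.6), a distance of √(3.7² + 2.3²) ≈ 4.4.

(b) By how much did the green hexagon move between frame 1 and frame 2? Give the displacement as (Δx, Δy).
(3.9, -2.2)

The green hexagon was at (2.4, 7.2) in frame 1 and (6.3, 5.0) in frame 2.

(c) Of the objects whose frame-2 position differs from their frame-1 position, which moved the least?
the blue cross

(moved 0.9)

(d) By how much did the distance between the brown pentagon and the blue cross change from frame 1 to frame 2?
-0.4

Distance in frame 1: 7.8. Distance in frame 2: 7.4.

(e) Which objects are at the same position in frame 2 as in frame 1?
none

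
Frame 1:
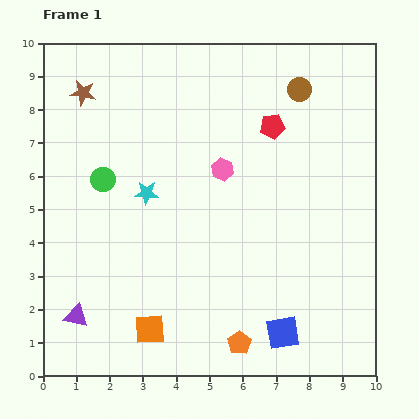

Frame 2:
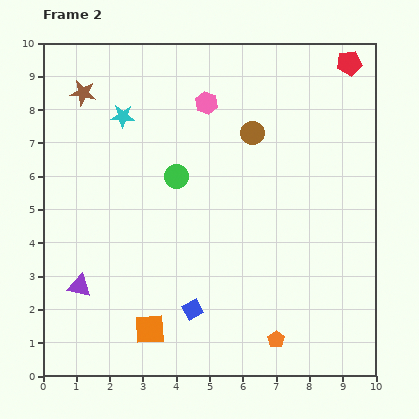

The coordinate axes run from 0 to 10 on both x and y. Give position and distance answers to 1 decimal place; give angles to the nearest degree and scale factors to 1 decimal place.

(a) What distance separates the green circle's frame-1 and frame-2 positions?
2.2

The green circle moved from (1.8, 5.9) to (4.0, 6.0), a distance of √(2.2² + 0.1²) ≈ 2.2.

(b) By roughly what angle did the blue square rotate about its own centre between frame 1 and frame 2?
19° counter-clockwise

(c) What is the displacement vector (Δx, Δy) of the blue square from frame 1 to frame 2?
(-2.7, 0.7)

The blue square was at (7.2, 1.3) in frame 1 and (4.5, 2.0) in frame 2.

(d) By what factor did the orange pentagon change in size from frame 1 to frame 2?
0.7×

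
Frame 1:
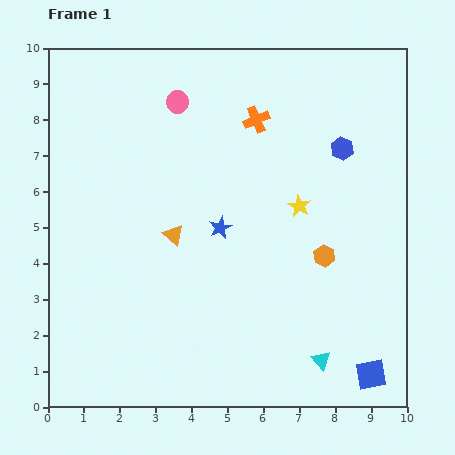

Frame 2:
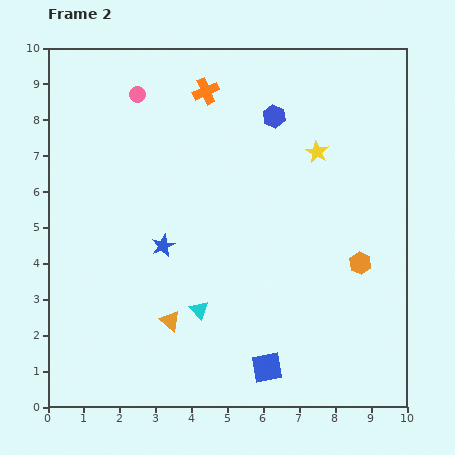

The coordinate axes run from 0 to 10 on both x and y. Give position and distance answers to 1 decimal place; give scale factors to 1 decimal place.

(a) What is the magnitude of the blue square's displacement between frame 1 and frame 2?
2.9

The blue square moved from (9.0, 0.9) to (6.1, 1.1), a distance of √(2.9² + 0.2²) ≈ 2.9.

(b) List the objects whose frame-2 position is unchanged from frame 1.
none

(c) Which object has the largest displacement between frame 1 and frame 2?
the cyan triangle

(moved 3.7; next 2.9)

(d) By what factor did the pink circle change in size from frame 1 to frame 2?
0.7×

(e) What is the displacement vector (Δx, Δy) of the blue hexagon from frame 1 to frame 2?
(-1.9, 0.9)

The blue hexagon was at (8.2, 7.2) in frame 1 and (6.3, 8.1) in frame 2.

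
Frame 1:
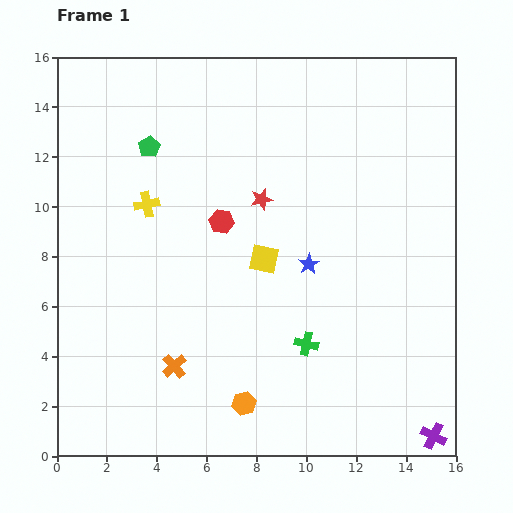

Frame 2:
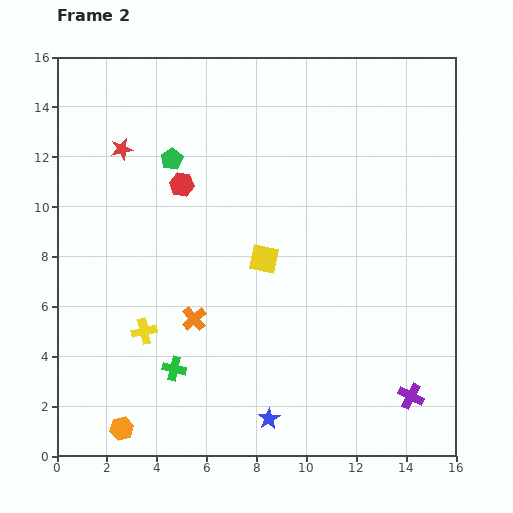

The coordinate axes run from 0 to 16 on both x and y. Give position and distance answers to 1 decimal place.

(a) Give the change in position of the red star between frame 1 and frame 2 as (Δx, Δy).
(-5.6, 2.0)

The red star was at (8.2, 10.3) in frame 1 and (2.6, 12.3) in frame 2.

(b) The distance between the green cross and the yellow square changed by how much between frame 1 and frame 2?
+1.9

Distance in frame 1: 3.8. Distance in frame 2: 5.7.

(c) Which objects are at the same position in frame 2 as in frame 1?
the yellow square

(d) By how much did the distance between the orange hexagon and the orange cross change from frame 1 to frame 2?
+2.1

Distance in frame 1: 3.2. Distance in frame 2: 5.3.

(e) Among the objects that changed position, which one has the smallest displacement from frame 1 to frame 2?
the green pentagon

(moved 1.0)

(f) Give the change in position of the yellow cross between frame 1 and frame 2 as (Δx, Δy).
(-0.1, -5.1)

The yellow cross was at (3.6, 10.1) in frame 1 and (3.5, 5.0) in frame 2.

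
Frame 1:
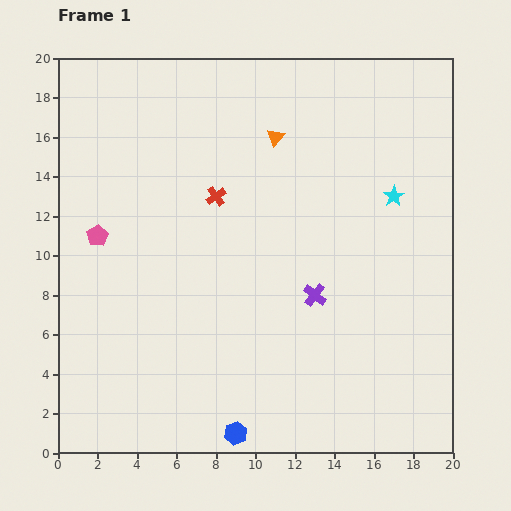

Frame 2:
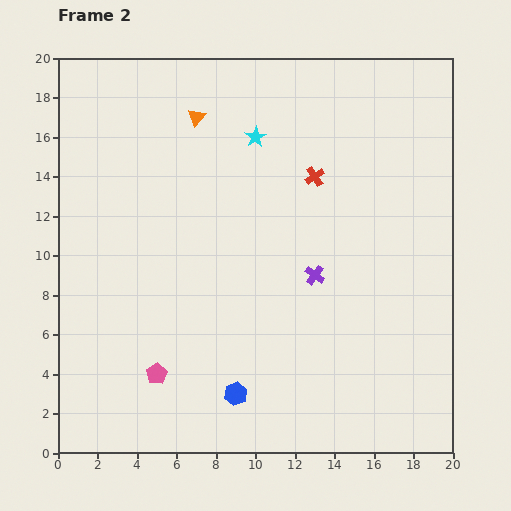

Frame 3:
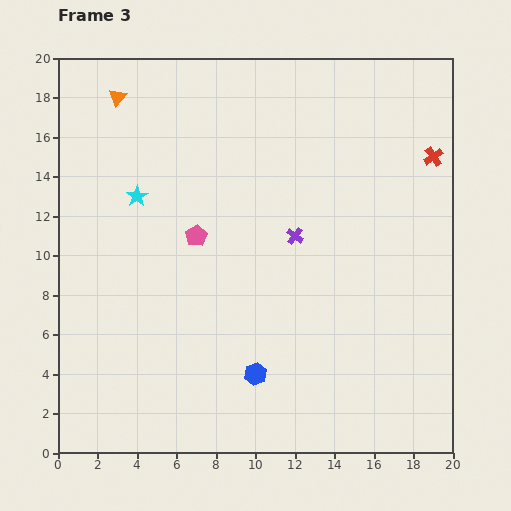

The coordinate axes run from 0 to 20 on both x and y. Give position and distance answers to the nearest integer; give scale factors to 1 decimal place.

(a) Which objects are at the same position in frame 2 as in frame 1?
none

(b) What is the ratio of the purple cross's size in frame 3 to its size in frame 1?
0.7×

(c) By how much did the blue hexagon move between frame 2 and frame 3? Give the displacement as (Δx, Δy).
(1, 1)

The blue hexagon was at (9, 3) in frame 2 and (10, 4) in frame 3.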